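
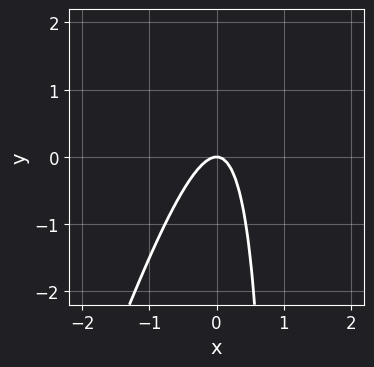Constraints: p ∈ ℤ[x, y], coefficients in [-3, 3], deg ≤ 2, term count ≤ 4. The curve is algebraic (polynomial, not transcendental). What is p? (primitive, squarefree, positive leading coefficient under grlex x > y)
3*x^2 - x*y + y

(a) The degree is 2 — a generic line meets the curve in up to 2 points.
(b) From the visible intercepts: one y-axis crossing is at y = 0; one x-axis crossing is at x = 0.
(c) Putting this together gives p.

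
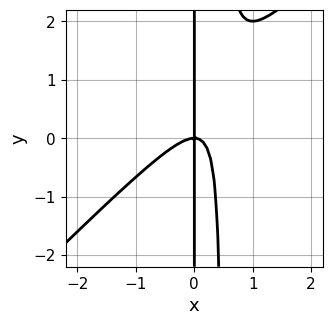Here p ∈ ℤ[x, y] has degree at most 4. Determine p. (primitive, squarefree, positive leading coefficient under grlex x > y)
First, the degree is 3 — a generic line meets the curve in up to 3 points.
Next, reading off the gridlines: the visible y-axis segment lies entirely on the curve; it crosses the x-axis at the gridline x = 0.
Finally, putting this together gives p.

2*x^3 - 2*x^2*y + x*y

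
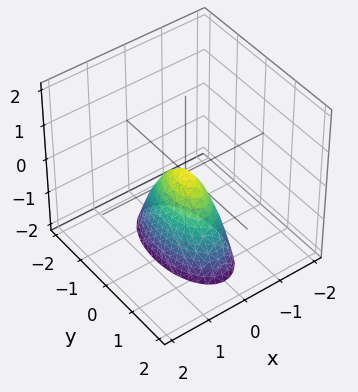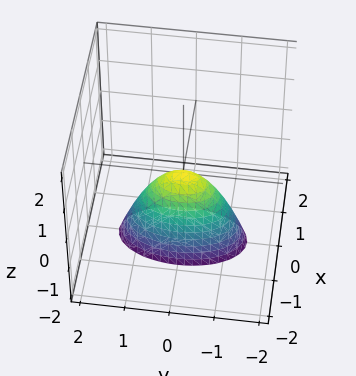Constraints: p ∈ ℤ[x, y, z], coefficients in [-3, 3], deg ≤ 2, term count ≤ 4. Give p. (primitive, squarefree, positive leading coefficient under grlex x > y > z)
1. The degree is 2 — a paraboloid; a quadric.
2. Symmetries: it's symmetric under y → −y, forcing even powers of y; the x ↦ −x reflection is a symmetry, so x appears only in even powers.
3. From the visible intercepts: it meets the z-axis at z = 0 (among the integer gridlines); it meets the x-axis at x = 0 (among the integer gridlines); it meets the y-axis at y = 0 (among the integer gridlines).
4. These observations pin down the coefficients.

3*x^2 + y^2 + z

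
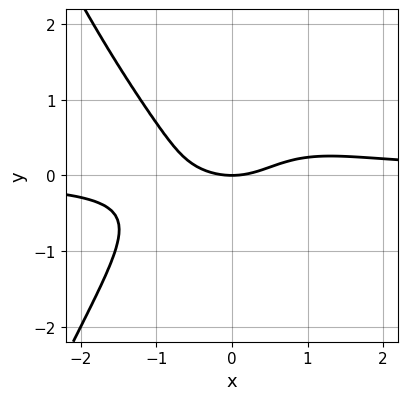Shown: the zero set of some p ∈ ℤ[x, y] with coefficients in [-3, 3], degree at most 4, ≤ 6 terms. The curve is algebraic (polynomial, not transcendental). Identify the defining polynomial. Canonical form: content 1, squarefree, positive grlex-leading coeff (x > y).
2*x^3*y + 3*y^3 - x^2 + 2*y

(a) deg p = 4.
(b) Against the integer gridlines: it meets the x-axis at x = 0 (among the integer gridlines); it crosses the y-axis at the gridline y = 0.
(c) The integer polynomial consistent with all of this is the stated p.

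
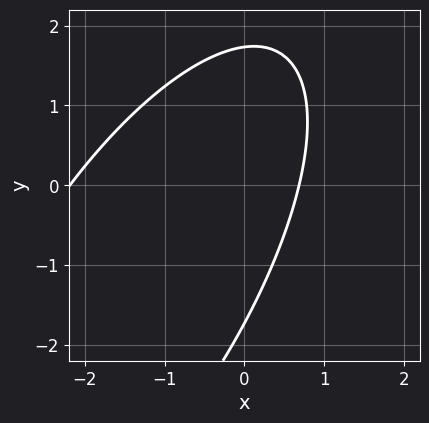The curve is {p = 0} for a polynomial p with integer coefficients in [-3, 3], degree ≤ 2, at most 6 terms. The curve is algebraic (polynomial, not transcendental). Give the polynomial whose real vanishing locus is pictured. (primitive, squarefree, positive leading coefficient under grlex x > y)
2*x^2 - 2*x*y + y^2 + 3*x - 3

(a) deg p = 2. The shape is more complex than any degree-1 curve.
(b) Solving for integer coefficients yields p as stated.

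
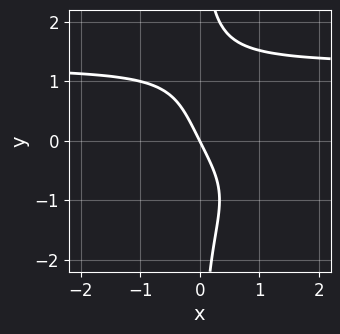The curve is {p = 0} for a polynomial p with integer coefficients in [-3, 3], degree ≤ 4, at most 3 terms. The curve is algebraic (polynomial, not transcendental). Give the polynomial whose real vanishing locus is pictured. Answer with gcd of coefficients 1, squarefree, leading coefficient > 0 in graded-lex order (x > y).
First, degree: a generic line meets the curve in up to 4 points, so deg p = 4.
Then, from the axis intercepts and sections: it crosses the y-axis at the gridline y = 0; it meets the x-axis at x = 0 (among the integer gridlines).
Finally, together with the visible shape, these determine p as stated.

x*y^3 - 2*x - y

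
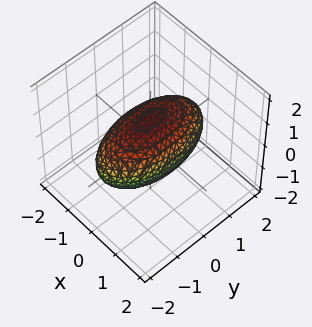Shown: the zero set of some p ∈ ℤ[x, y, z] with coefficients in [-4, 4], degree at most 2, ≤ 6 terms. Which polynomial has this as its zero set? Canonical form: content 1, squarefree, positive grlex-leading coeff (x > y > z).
3*x^2 + y^2 + 3*z^2 - 3

(a) Degree: a closed, bounded, convex surface; a quadric, so deg p = 2.
(b) Symmetries: mirror symmetry z ↦ −z ⇒ only even powers of z; the y ↦ −y reflection is a symmetry, so y appears only in even powers; mirror symmetry x ↦ −x ⇒ only even powers of x.
(c) From the axis intercepts and sections: the z-axis gridline crossings are at z ∈ {-1, 1}; the x-axis gridline crossings are at x ∈ {-1, 1}.
(d) Matching integer coefficients to the picture gives p.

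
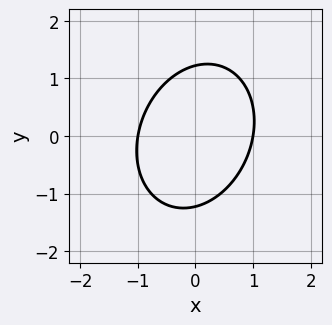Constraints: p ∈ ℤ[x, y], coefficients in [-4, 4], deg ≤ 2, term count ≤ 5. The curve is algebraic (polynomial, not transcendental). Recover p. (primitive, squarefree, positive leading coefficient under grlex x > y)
(a) Degree: no degree-1 curve has this shape, so deg p = 2.
(b) Checking where it meets the axes: the x-axis gridline crossings are at x ∈ {-1, 1}.
(c) These observations pin down the coefficients.

3*x^2 - x*y + 2*y^2 - 3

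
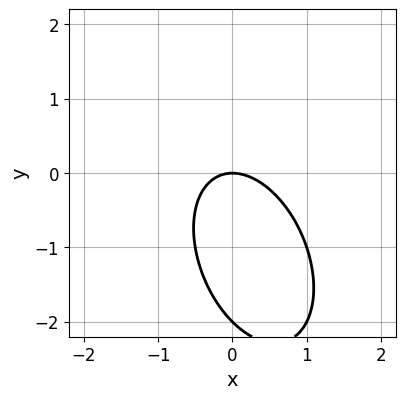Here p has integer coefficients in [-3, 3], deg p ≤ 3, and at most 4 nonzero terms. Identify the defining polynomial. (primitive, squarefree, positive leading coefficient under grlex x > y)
2*x^2 + x*y + y^2 + 2*y

1. deg p = 2. No degree-1 curve has this shape.
2. Observable constraints: it meets the x-axis at x = 0 (among the integer gridlines); the y-axis gridline crossings are at y ∈ {-2, 0}.
3. Solving for integer coefficients yields p as stated.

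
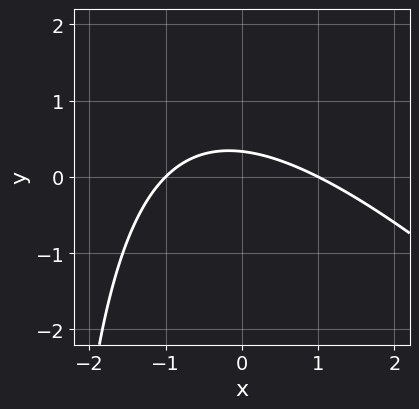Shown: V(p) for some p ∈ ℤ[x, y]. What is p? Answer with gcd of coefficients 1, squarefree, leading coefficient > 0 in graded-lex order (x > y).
x^2 + x*y + 3*y - 1

1. The degree is 2 — the shape is more complex than any degree-1 curve.
2. Checking where it meets the axes: the x-axis gridline crossings are at x ∈ {-1, 1}.
3. The integer polynomial consistent with all of this is the stated p.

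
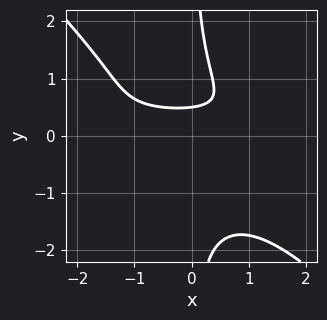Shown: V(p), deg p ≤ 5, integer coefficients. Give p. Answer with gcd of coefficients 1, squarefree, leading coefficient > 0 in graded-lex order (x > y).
Degree: no degree-3 curve has this shape, so deg p = 4.
Against the integer gridlines: the curve avoids every integer x-axis point in the box.
Matching integer coefficients to the picture gives p.

2*x^2*y^2 + 2*x*y^3 - 2*y + 1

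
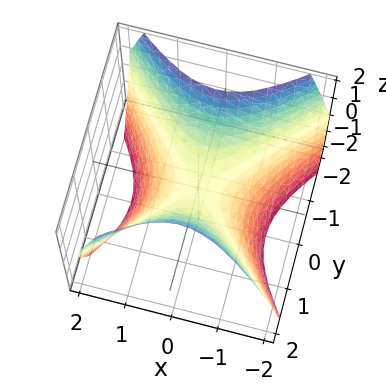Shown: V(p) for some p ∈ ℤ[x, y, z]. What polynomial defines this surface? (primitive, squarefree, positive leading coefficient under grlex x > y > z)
x^2 - y^2 + z

The degree is 2 — a hyperbolic paraboloid; a quadric.
Symmetries: it's symmetric under x → −x, forcing even powers of x; it's symmetric under y → −y, forcing even powers of y.
Against the integer gridlines: it crosses the y-axis at the gridline y = 0; it crosses the x-axis at the gridline x = 0; it meets the z-axis at z = 0 (among the integer gridlines).
These observations pin down the coefficients.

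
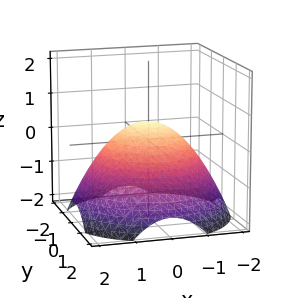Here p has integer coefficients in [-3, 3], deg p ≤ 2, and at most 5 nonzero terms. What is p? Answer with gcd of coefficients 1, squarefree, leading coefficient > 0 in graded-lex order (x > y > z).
x^2 + y^2 + 2*z - 1

deg p = 2. The shape is more complex than any degree-1 surface.
By symmetry, the z-axis is an axis of rotation, so x and y enter only as x² + y².
From the axis intercepts and sections: a circular section at z = 0 has radius exactly 1; the y-axis gridline crossings are at y ∈ {-1, 1}; among the integer gridlines, it crosses the x-axis at x ∈ {-1, 1}.
Fitting integer coefficients to these (and the overall shape) gives p.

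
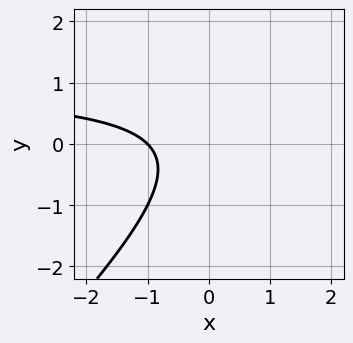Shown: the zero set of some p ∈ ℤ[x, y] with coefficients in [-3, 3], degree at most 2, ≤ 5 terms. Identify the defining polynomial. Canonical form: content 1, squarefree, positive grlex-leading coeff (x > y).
x*y - y^2 - x - 1

(a) deg p = 2. The shape is more complex than any degree-1 curve.
(b) Observable constraints: no y-intercept at any integer in the box; it meets the x-axis at x = -1 (among the integer gridlines).
(c) Solving for integer coefficients yields p as stated.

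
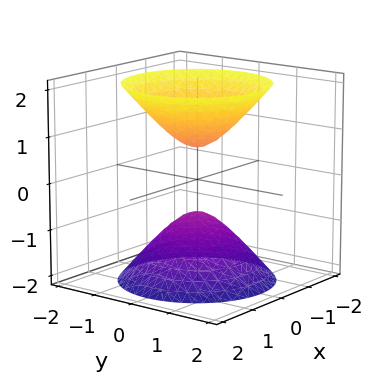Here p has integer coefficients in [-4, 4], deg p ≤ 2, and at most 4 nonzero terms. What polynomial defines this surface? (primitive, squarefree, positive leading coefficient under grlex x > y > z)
3*x^2 + 3*y^2 - 2*z^2 + 1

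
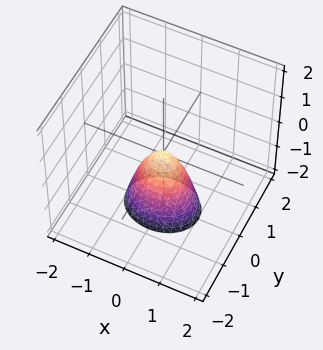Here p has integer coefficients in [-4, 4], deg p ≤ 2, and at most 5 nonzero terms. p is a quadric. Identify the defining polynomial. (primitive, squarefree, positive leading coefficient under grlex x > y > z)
2*x^2 + 3*y^2 + z

deg p = 2. A single bowl opening along one axis; a quadric.
Symmetries: mirror symmetry y ↦ −y ⇒ only even powers of y; it's symmetric under x → −x, forcing even powers of x.
From the axis intercepts and sections: one x-axis crossing is at x = 0; it meets the y-axis at y = 0 (among the integer gridlines); it meets the z-axis at z = 0 (among the integer gridlines).
Putting this together gives p.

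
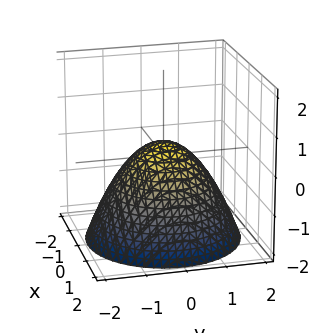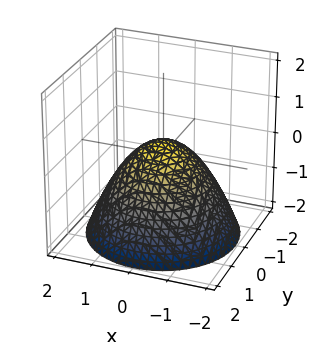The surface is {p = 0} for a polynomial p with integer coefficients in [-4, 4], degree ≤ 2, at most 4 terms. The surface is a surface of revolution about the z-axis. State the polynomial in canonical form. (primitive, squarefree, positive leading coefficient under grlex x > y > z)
First, the degree is 2 — no degree-1 surface has this shape.
Then, symmetries: the surface is invariant under rotation about z: p = q(x² + y², z).
Then, reading off the gridlines: a circular section at z = -2 has radius between 1 and 2.
Finally, together with the visible shape, these determine p as stated.

2*x^2 + 2*y^2 + 3*z - 1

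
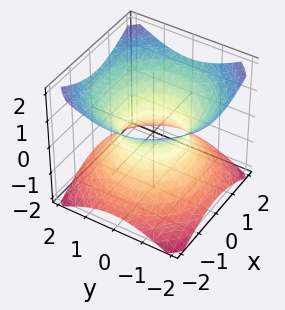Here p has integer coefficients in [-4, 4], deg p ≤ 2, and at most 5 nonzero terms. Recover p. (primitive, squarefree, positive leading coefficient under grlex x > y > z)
2*x^2 + 2*y^2 - 3*z^2 - 2

First, the degree is 2 — an hourglass — one-sheet hyperboloid; a quadric.
Next, by symmetry, every cross-section ⟂ z is a circle, so x, y appear only via x² + y²; it's symmetric under z → −z, forcing even powers of z.
Next, reading off the gridlines: among the integer gridlines, it crosses the y-axis at y ∈ {-1, 1}; the x-axis gridline crossings are at x ∈ {-1, 1}; a circular section at z = -1 has radius between 1 and 2; it misses every integer gridline on the z-axis.
Finally, solving for integer coefficients yields p as stated.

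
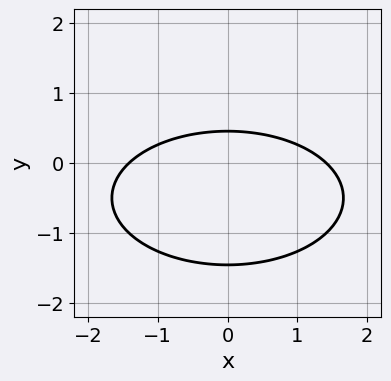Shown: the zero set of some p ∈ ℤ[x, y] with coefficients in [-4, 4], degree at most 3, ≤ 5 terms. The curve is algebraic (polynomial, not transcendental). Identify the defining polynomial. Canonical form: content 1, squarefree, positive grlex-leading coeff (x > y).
x^2 + 3*y^2 + 3*y - 2

1. Degree: the shape is more complex than any degree-1 curve, so deg p = 2.
2. Symmetries: it's symmetric under x → −x, forcing even powers of x.
3. The integer polynomial consistent with all of this is the stated p.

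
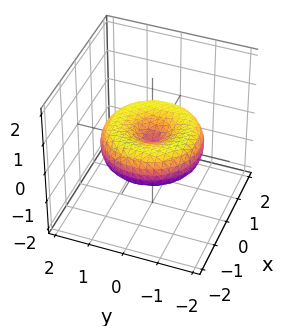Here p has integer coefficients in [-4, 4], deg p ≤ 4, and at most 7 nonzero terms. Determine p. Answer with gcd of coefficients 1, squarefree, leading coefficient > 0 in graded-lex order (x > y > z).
x^4 + 2*x^2*y^2 + y^4 - 2*x^2 - 2*y^2 + 3*z^2

The degree is 4 — a generic line meets the surface in up to 4 points.
Symmetries: rotational symmetry about the z-axis ⇒ p depends on x, y only through x² + y².
Observable constraints: a circular section at z = 0 has radius between 1 and 2; it meets the x-axis at x = 0 (among the integer gridlines); it meets the z-axis at z = 0 (among the integer gridlines); one y-axis crossing is at y = 0.
Assembling these constraints gives the stated polynomial.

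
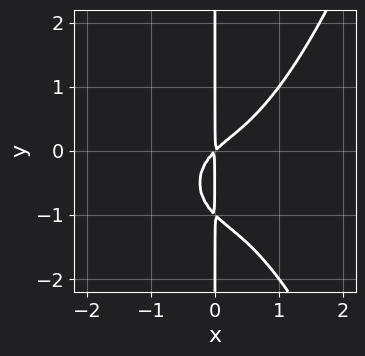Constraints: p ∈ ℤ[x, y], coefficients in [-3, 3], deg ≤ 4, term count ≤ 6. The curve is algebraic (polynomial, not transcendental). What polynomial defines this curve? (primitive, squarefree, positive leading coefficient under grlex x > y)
First, the degree is 4 — no degree-3 curve has this shape.
Next, reading off the gridlines: the visible y-axis segment lies entirely on the curve.
Finally, solving for integer coefficients yields p as stated.

x^4 - x*y^2 + x^2 - x*y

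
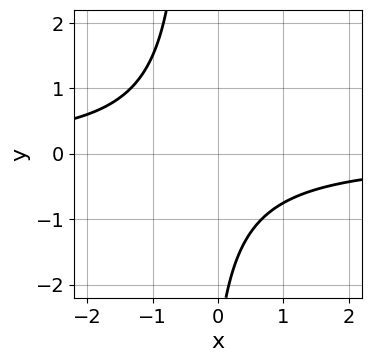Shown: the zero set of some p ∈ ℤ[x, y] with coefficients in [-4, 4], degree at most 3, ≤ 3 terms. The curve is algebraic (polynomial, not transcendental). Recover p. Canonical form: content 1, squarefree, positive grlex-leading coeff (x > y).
Degree: no degree-1 curve has this shape, so deg p = 2.
Against the integer gridlines: the curve avoids every integer y-axis point in the box; no x-intercept at any integer in the box.
Solving for integer coefficients yields p as stated.

3*x*y + y + 3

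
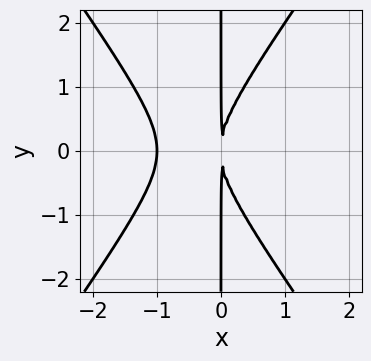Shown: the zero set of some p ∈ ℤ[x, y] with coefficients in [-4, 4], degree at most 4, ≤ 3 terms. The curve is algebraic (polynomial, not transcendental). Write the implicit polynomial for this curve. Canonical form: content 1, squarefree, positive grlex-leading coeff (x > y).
2*x^3 - x*y^2 + 2*x^2

Degree: no degree-2 curve has this shape, so deg p = 3.
Symmetries: mirror symmetry y ↦ −y ⇒ only even powers of y.
Reading off the gridlines: every point of the y-axis in the box is on the curve; it crosses the x-axis at the gridline x = -1.
Assembling these constraints gives the stated polynomial.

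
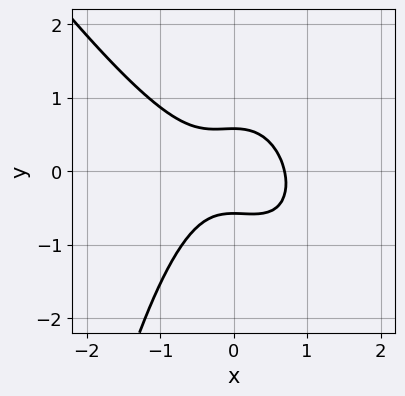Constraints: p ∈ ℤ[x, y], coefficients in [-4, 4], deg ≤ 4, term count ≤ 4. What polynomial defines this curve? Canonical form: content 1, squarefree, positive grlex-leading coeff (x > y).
3*x^3 + 2*x^2*y + 3*y^2 - 1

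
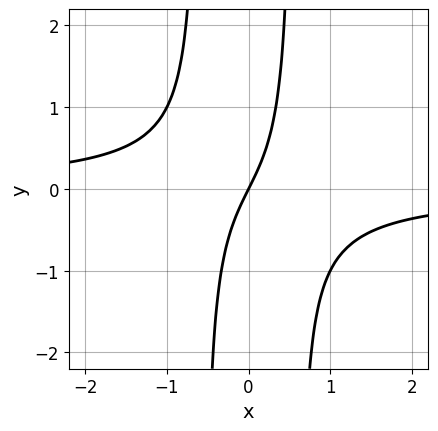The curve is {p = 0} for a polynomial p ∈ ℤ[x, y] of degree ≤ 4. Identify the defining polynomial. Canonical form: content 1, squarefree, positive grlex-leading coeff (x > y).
Degree: a generic line meets the curve in up to 3 points, so deg p = 3.
Checking where it meets the axes: one y-axis crossing is at y = 0; it crosses the x-axis at the gridline x = 0.
Fitting integer coefficients to these (and the overall shape) gives p.

3*x^2*y + 2*x - y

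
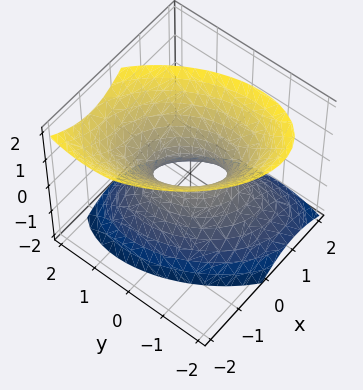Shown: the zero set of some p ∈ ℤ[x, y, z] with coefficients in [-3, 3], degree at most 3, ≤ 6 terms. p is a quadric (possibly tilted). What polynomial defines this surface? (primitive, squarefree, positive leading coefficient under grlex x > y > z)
3*x^2 + 2*x*y + x*z + 2*y^2 - 2*z^2 - 1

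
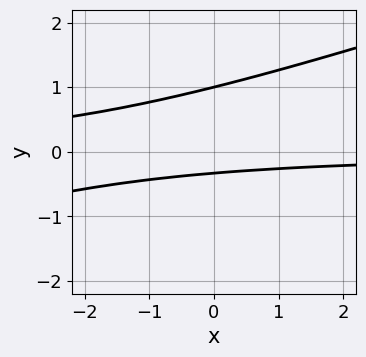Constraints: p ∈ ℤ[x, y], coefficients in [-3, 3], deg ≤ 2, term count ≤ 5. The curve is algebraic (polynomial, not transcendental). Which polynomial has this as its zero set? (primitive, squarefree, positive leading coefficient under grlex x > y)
x*y - 3*y^2 + 2*y + 1

1. The degree is 2 — no degree-1 curve has this shape.
2. Against the integer gridlines: the curve avoids every integer x-axis point in the box; it meets the y-axis at y = 1 (among the integer gridlines).
3. These observations pin down the coefficients.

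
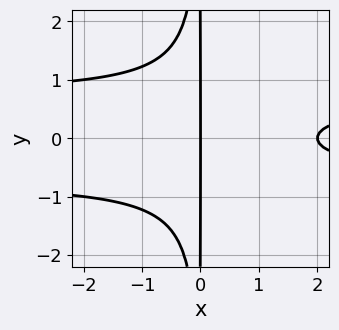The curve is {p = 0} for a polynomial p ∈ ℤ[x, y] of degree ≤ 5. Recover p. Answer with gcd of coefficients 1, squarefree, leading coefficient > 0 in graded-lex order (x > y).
2*x^2*y^2 - x^2 + 2*x

1. deg p = 4. The shape is more complex than any degree-3 curve.
2. Symmetries: it's symmetric under y → −y, forcing even powers of y.
3. Reading off the gridlines: every point of the y-axis in the box is on the curve; among the integer gridlines, it crosses the x-axis at x ∈ {0, 2}.
4. Assembling these constraints gives the stated polynomial.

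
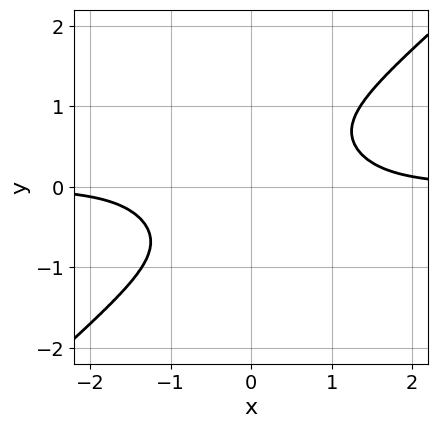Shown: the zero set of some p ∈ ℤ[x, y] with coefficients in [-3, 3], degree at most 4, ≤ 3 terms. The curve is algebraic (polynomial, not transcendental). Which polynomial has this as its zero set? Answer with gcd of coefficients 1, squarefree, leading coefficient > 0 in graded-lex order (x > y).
2*x^3*y - 3*y^4 - 2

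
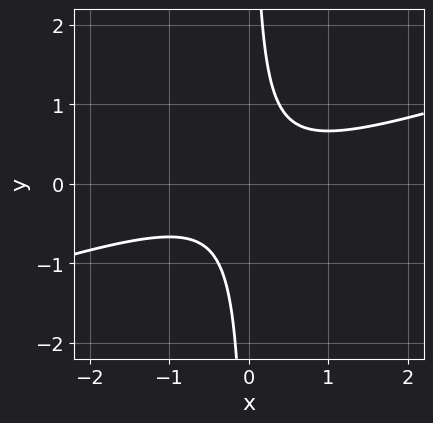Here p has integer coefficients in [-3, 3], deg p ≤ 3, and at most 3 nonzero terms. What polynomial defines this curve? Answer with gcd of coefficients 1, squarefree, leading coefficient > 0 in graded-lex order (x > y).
First, the degree is 2 — a generic line meets the curve in up to 2 points.
Then, against the integer gridlines: the curve avoids every integer y-axis point in the box; no x-intercept at any integer in the box.
Finally, matching integer coefficients to the picture gives p.

x^2 - 3*x*y + 1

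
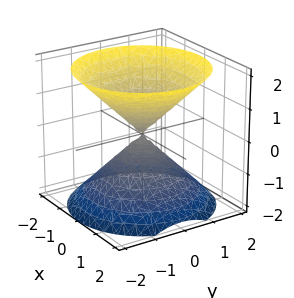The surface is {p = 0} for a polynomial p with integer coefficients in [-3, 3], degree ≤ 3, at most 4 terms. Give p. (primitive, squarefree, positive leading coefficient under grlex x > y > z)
x^2 + y^2 - z^2

There are 2 components.
Degree: a double cone through the origin; a quadric, so deg p = 2.
Symmetries: mirror symmetry z ↦ −z ⇒ only even powers of z; the surface is invariant under rotation about z: p = q(x² + y², z).
From the axis intercepts and sections: it meets the z-axis at z = 0 (among the integer gridlines); a circular section at z = 1 has radius exactly 1; one x-axis crossing is at x = 0.
Solving for integer coefficients yields p as stated.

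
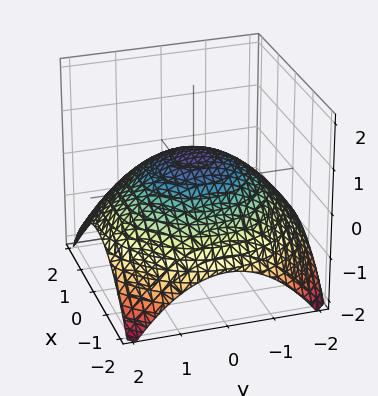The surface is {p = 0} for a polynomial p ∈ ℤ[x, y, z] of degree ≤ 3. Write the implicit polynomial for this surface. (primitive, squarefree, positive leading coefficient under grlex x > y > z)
First, the degree is 2 — a generic line meets the surface in up to 2 points.
Then, by symmetry, the surface is invariant under rotation about z: p = q(x² + y², z).
Then, from the axis intercepts and sections: a circular section at z = 0 has radius between 1 and 2.
Finally, the integer polynomial consistent with all of this is the stated p.

x^2 + y^2 + 3*z - 2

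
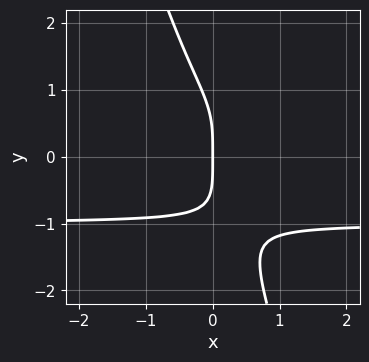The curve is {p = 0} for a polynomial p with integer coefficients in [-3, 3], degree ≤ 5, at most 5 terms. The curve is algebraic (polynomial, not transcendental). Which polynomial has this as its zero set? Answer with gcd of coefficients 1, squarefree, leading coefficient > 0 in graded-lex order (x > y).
3*x*y^3 + y^4 + 3*x

(a) The degree is 4 — a generic line meets the curve in up to 4 points.
(b) From the axis intercepts and sections: it meets the y-axis at y = 0 (among the integer gridlines); it crosses the x-axis at the gridline x = 0.
(c) Matching integer coefficients to the picture gives p.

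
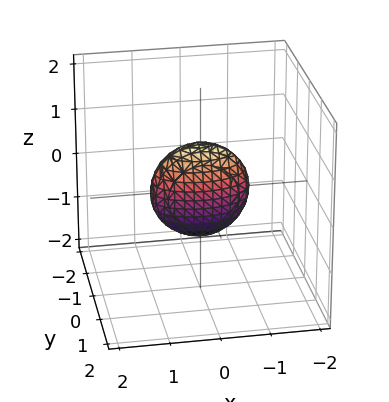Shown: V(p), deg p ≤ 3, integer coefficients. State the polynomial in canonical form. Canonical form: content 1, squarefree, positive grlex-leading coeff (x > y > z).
x^2 + 3*y^2 + z^2 - 1

(a) deg p = 2.
(b) Symmetries: it's symmetric under y → −y, forcing even powers of y; mirror symmetry z ↦ −z ⇒ only even powers of z; the x ↦ −x reflection is a symmetry, so x appears only in even powers.
(c) From the visible intercepts: the z-axis gridline crossings are at z ∈ {-1, 1}; the x-axis gridline crossings are at x ∈ {-1, 1}.
(d) Assembling these constraints gives the stated polynomial.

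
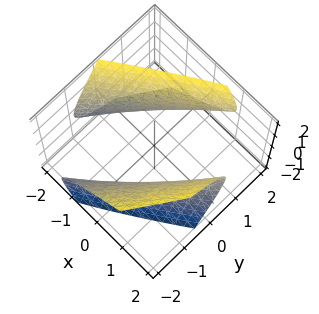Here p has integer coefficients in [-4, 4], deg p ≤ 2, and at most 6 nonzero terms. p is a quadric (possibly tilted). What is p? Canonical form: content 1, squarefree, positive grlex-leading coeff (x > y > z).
x^2 - 2*x*y + y^2 + y*z - z^2 - 2

1. The picture has 2 separate pieces. They look like related sheets of one shape, so recover p as a whole.
2. The degree is 2 — the shape is more complex than any degree-1 surface.
3. From the visible intercepts: the surface avoids every integer z-axis point in the box.
4. Putting this together gives p.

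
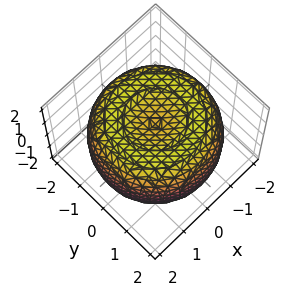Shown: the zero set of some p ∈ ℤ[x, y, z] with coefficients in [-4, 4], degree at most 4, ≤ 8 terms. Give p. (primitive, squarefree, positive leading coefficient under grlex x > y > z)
x^4 + 2*x^2*y^2 + y^4 - 3*x^2 - 3*y^2 + 3*z^2 - 3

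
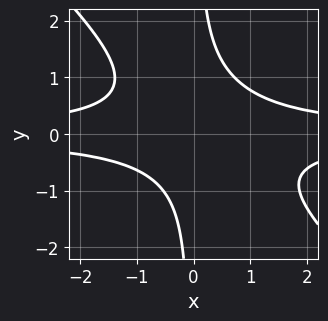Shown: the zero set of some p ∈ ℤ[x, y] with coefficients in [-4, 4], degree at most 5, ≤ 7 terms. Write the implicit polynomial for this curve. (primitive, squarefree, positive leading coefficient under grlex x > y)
1. deg p = 4.
2. Checking where it meets the axes: it misses every integer gridline on the x-axis; the curve avoids every integer y-axis point in the box.
3. Solving for integer coefficients yields p as stated.

3*x^2*y^2 + 3*x*y^3 - x*y^2 - y^2 - 2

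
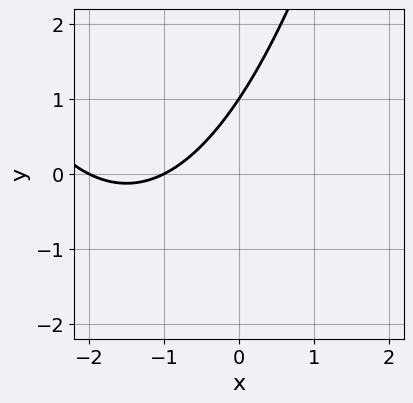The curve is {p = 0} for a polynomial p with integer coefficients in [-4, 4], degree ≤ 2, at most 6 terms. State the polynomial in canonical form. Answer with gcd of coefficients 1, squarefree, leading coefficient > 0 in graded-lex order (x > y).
(a) deg p = 2. A generic line meets the curve in up to 2 points.
(b) From the visible intercepts: it crosses the y-axis at the gridline y = 1; among the integer gridlines, it crosses the x-axis at x ∈ {-2, -1}.
(c) Putting this together gives p.

x^2 + 3*x - 2*y + 2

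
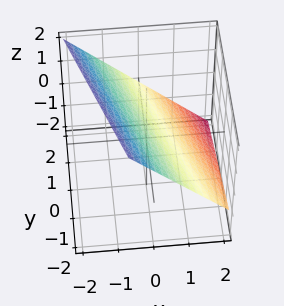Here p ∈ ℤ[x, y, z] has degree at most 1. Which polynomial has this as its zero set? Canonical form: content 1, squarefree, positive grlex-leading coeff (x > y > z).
3*x + y + 3*z - 2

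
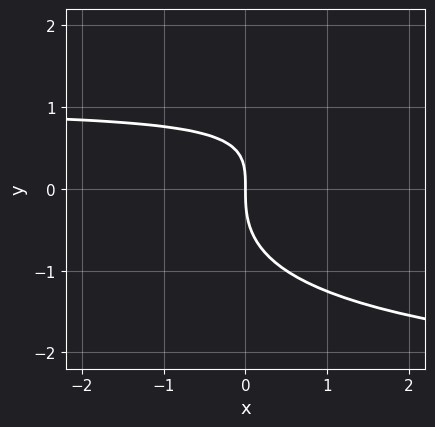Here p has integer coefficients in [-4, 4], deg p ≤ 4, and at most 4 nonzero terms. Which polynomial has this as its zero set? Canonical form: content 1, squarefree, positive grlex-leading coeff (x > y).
The degree is 3 — the shape is more complex than any degree-2 curve.
Observable constraints: it crosses the x-axis at the gridline x = 0; it meets the y-axis at y = 0 (among the integer gridlines).
Together with the visible shape, these determine p as stated.

x*y^2 - 2*y^3 + 2*x*y - 3*x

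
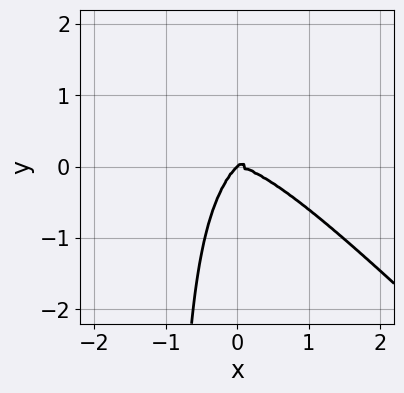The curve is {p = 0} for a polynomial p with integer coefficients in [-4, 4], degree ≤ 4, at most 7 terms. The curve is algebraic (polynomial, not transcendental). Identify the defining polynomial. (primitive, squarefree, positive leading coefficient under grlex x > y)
deg p = 4. The shape is more complex than any degree-3 curve.
Checking where it meets the axes: one x-axis crossing is at x = 0; it meets the y-axis at y = 0 (among the integer gridlines).
These observations pin down the coefficients.

2*x^4 + x^2*y^2 + 3*x*y^3 - 3*x*y^2 + 3*y^3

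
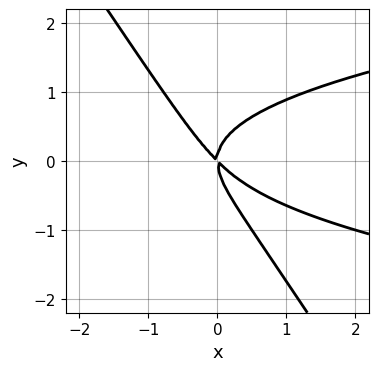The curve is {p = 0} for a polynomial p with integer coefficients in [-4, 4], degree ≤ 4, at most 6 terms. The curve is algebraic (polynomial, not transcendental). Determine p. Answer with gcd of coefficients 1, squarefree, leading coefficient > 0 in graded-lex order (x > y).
(a) deg p = 3.
(b) Checking where it meets the axes: it crosses the x-axis at the gridline x = 0; one y-axis crossing is at y = 0.
(c) Assembling these constraints gives the stated polynomial.

3*x*y^2 + 2*y^3 - 2*x^2 - 2*x*y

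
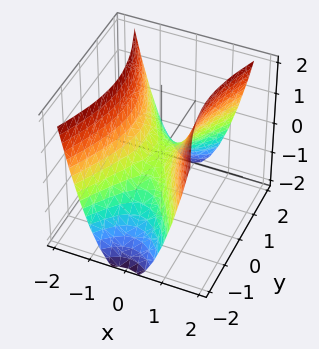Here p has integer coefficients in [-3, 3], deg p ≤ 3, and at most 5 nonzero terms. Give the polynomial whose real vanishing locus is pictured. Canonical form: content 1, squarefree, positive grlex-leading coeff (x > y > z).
(a) The degree is 2 — a hyperbolic paraboloid; a quadric.
(b) Symmetries: it's symmetric under x → −x, forcing even powers of x; it's symmetric under y → −y, forcing even powers of y.
(c) Observable constraints: it meets the y-axis at y = 0 (among the integer gridlines); it meets the z-axis at z = 0 (among the integer gridlines); it meets the x-axis at x = 0 (among the integer gridlines).
(d) Fitting integer coefficients to these (and the overall shape) gives p.

3*x^2 - y^2 - 2*z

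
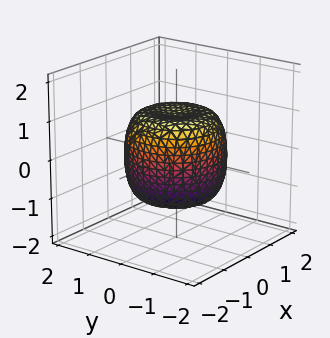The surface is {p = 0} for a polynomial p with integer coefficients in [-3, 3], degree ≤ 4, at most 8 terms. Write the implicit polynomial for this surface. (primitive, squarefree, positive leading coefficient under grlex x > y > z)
(a) Degree: a generic line meets the surface in up to 4 points, so deg p = 4.
(b) Symmetry: every cross-section ⟂ z is a circle, so x, y appear only via x² + y².
(c) Reading off the gridlines: a circular section at z = 1 has radius exactly 1; the z-axis gridline crossings are at z ∈ {-1, 1}.
(d) Solving for integer coefficients yields p as stated.

x^4 + 2*x^2*y^2 + y^4 - x^2 - y^2 + z^2 - 1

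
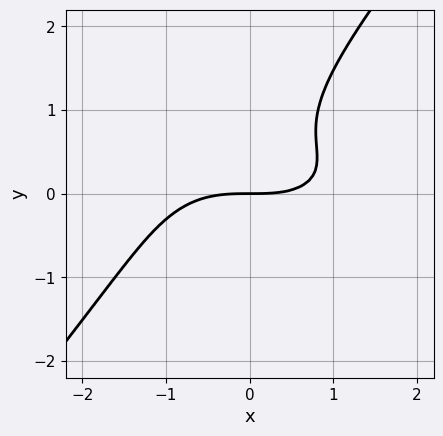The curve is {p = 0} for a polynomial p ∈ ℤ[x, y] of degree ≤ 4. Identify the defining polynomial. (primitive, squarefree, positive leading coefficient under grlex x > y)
1. deg p = 3. No degree-2 curve has this shape.
2. Reading off the gridlines: one y-axis crossing is at y = 0; one x-axis crossing is at x = 0.
3. The integer polynomial consistent with all of this is the stated p.

x^3 + 3*x*y^2 - 3*y^3 + 3*y^2 - 3*y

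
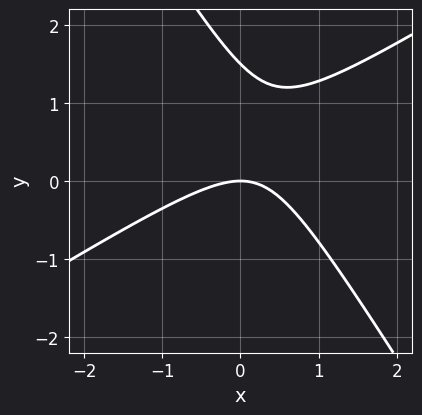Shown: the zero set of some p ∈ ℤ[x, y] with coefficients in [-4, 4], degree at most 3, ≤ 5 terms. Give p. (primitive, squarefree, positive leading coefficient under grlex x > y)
(a) Degree: the shape is more complex than any degree-1 curve, so deg p = 2.
(b) From the axis intercepts and sections: it meets the x-axis at x = 0 (among the integer gridlines); it crosses the y-axis at the gridline y = 0.
(c) Assembling these constraints gives the stated polynomial.

2*x^2 - 2*x*y - 2*y^2 + 3*y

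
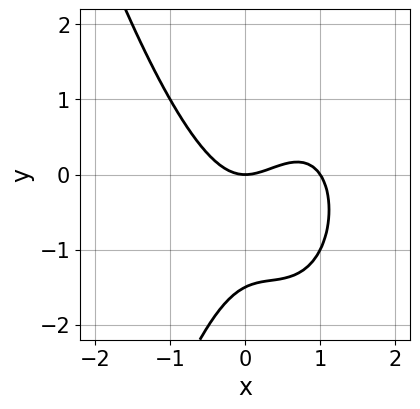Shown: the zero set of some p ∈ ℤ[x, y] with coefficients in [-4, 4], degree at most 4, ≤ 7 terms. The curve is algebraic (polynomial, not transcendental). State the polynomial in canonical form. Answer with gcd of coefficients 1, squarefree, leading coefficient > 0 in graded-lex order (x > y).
3*x^3 - 3*x^2 - x*y + 2*y^2 + 3*y

1. deg p = 3.
2. From the visible intercepts: it meets the y-axis at y = 0 (among the integer gridlines); the x-axis gridline crossings are at x ∈ {0, 1}.
3. The integer polynomial consistent with all of this is the stated p.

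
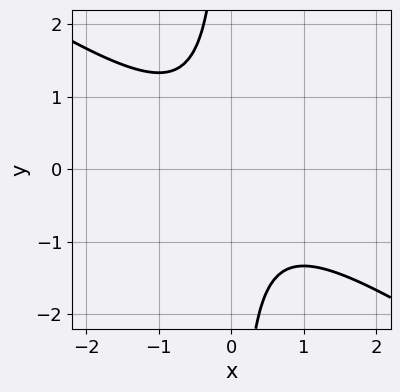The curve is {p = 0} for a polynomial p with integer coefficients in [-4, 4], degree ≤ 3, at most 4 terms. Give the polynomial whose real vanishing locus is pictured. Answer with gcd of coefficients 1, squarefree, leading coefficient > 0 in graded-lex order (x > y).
2*x^2 + 3*x*y + 2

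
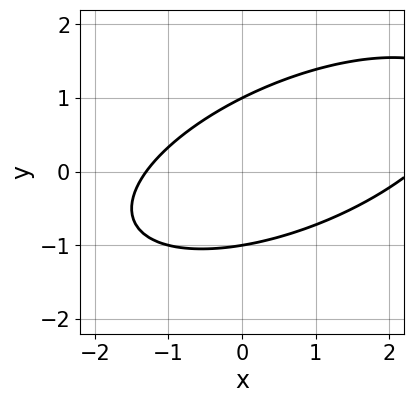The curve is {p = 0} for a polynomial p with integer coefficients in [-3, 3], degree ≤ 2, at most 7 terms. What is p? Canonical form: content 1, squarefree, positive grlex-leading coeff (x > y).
First, the degree is 2 — no degree-1 curve has this shape.
Next, reading off the gridlines: among the integer gridlines, it crosses the y-axis at y ∈ {-1, 1}.
Finally, together with the visible shape, these determine p as stated.

x^2 - 2*x*y + 3*y^2 - x - 3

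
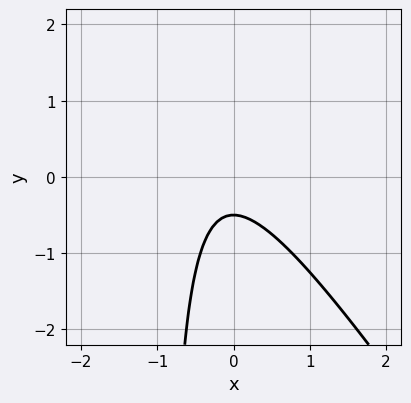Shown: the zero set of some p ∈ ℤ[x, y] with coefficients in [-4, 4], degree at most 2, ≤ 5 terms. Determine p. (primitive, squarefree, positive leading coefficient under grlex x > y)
1. The degree is 2 — a generic line meets the curve in up to 2 points.
2. Reading off the gridlines: it misses every integer gridline on the x-axis.
3. Solving for integer coefficients yields p as stated.

3*x^2 + 2*x*y + x + 2*y + 1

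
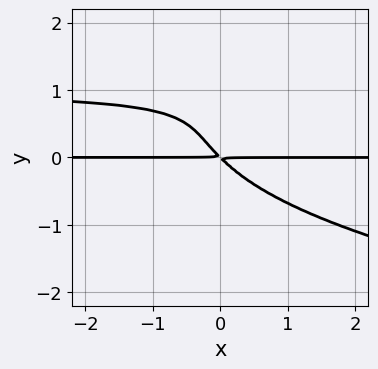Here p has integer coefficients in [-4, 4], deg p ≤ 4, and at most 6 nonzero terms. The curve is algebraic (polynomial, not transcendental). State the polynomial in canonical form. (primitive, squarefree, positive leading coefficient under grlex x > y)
2*y^4 - 2*x*y^2 - 3*y^3 + 2*x*y + 2*y^2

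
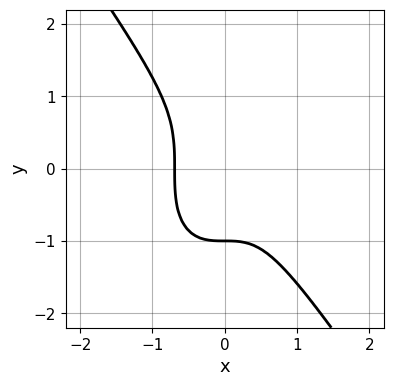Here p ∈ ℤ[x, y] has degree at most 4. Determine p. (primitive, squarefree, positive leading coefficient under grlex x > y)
3*x^3 + y^3 + 1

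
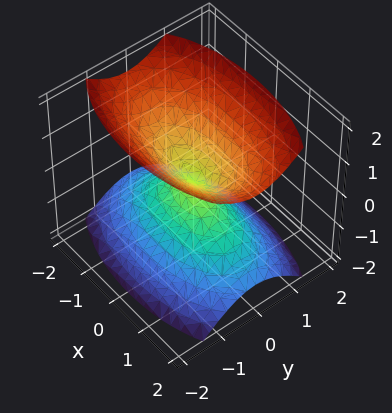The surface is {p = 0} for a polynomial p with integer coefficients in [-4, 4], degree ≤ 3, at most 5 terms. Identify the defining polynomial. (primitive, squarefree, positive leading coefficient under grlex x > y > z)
x^2 + 3*y^2 - 2*z^2

There are 2 components. They look like related sheets of one shape, so recover p as a whole.
deg p = 2. Two nappes meeting at a single point; a quadric.
Symmetries: mirror symmetry x ↦ −x ⇒ only even powers of x; mirror symmetry y ↦ −y ⇒ only even powers of y; the z ↦ −z reflection is a symmetry, so z appears only in even powers.
Against the integer gridlines: one z-axis crossing is at z = 0; it meets the x-axis at x = 0 (among the integer gridlines); it crosses the y-axis at the gridline y = 0.
Fitting integer coefficients to these (and the overall shape) gives p.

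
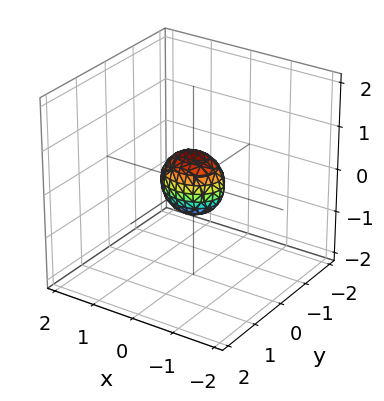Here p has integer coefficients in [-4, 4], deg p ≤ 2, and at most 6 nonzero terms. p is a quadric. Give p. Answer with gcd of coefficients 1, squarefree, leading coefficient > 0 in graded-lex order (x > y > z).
1. The degree is 2 — a closed, bounded, convex surface; a quadric.
2. Symmetries: it's symmetric under z → −z, forcing even powers of z; it's symmetric under x → −x, forcing even powers of x; it's symmetric under y → −y, forcing even powers of y.
3. Together with the visible shape, these determine p as stated.

2*x^2 + 3*y^2 + 2*z^2 - 1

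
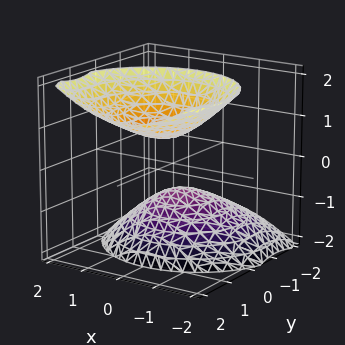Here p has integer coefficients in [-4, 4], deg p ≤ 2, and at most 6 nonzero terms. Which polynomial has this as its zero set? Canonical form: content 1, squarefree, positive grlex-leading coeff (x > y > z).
I count 2 distinct pieces. Treating them together as one polynomial.
Degree: no degree-1 surface has this shape, so deg p = 2.
Reading off the gridlines: it misses every integer gridline on the y-axis; it misses every integer gridline on the x-axis.
The integer polynomial consistent with all of this is the stated p.

3*x^2 + 3*y^2 - 3*y*z - 3*z^2 + 2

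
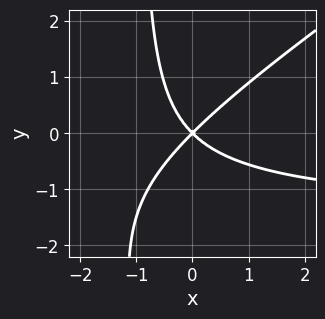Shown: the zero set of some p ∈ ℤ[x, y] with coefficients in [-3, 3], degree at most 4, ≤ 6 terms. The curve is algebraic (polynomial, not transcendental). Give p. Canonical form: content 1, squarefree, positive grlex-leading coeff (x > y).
2*x^2*y - 3*x*y^2 + 3*x^2 - 3*y^2

First, the degree is 3 — a generic line meets the curve in up to 3 points.
Then, from the axis intercepts and sections: it meets the y-axis at y = 0 (among the integer gridlines); it meets the x-axis at x = 0 (among the integer gridlines).
Finally, the integer polynomial consistent with all of this is the stated p.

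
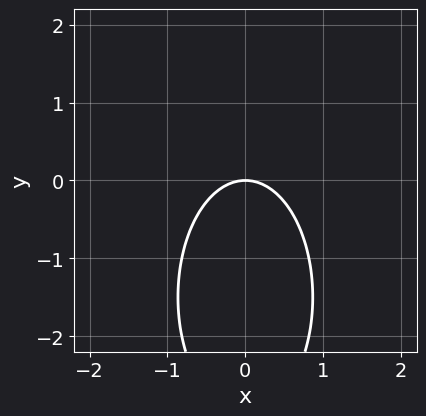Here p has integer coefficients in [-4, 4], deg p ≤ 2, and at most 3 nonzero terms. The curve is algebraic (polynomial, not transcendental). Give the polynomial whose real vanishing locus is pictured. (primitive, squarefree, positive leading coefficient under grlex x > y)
3*x^2 + y^2 + 3*y

Degree: no degree-1 curve has this shape, so deg p = 2.
Symmetries: mirror symmetry x ↦ −x ⇒ only even powers of x.
Reading off the gridlines: one x-axis crossing is at x = 0; it crosses the y-axis at the gridline y = 0.
Assembling these constraints gives the stated polynomial.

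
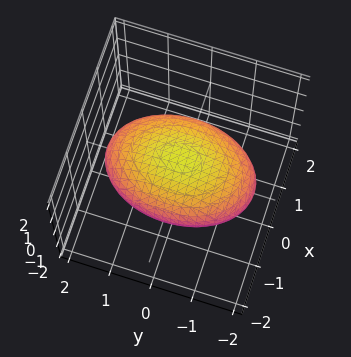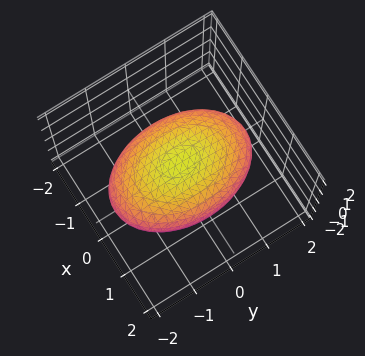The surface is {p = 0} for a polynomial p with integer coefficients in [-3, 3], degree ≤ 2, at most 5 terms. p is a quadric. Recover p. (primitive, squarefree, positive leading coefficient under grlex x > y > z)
First, the degree is 2 — bounded and convex; a quadric.
Next, symmetries: the x ↦ −x reflection is a symmetry, so x appears only in even powers; the z ↦ −z reflection is a symmetry, so z appears only in even powers; mirror symmetry y ↦ −y ⇒ only even powers of y.
Next, from the axis intercepts and sections: the z-axis gridline crossings are at z ∈ {-1, 1}.
Finally, fitting integer coefficients to these (and the overall shape) gives p.

2*x^2 + y^2 + 3*z^2 - 3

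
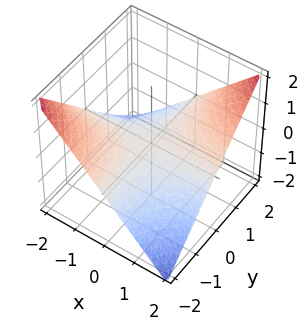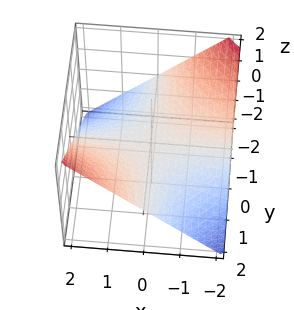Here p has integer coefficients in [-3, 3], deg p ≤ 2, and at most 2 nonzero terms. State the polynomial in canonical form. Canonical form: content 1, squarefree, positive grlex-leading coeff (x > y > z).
x*y - 2*z

First, degree: a hyperbolic paraboloid; a quadric, so deg p = 2.
Next, reading off the gridlines: every point of the y-axis in the box is on the surface; it meets the z-axis at z = 0 (among the integer gridlines); every point of the x-axis in the box is on the surface.
Finally, these observations pin down the coefficients.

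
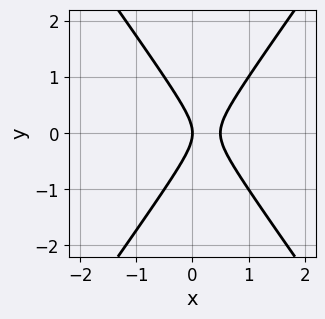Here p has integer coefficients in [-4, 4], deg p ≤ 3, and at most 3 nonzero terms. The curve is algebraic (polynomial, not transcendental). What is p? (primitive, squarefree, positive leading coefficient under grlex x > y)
2*x^2 - y^2 - x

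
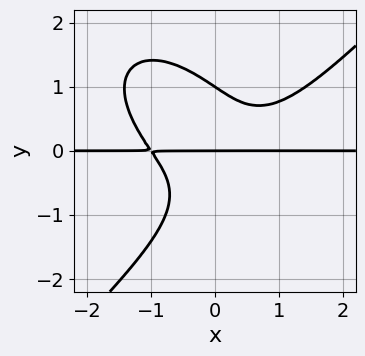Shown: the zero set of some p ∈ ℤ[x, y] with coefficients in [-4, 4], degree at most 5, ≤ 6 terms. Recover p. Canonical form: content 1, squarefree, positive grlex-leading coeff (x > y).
First, the degree is 4 — the shape is more complex than any degree-3 curve.
Then, from the visible intercepts: among the integer gridlines, it crosses the y-axis at y ∈ {0, 1}; the visible x-axis segment lies entirely on the curve.
Finally, these observations pin down the coefficients.

x^3*y - y^4 - 2*x*y^2 + y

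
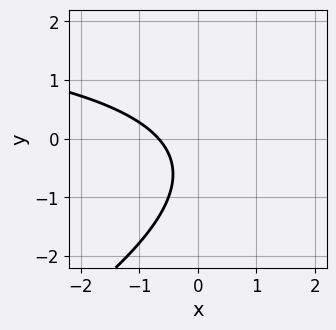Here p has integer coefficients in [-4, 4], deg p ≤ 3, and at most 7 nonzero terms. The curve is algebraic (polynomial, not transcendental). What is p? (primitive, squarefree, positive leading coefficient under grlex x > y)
First, degree: the shape is more complex than any degree-1 curve, so deg p = 2.
Next, against the integer gridlines: the curve avoids every integer y-axis point in the box.
Finally, together with the visible shape, these determine p as stated.

x*y - 2*y^2 - 3*x - 2*y - 2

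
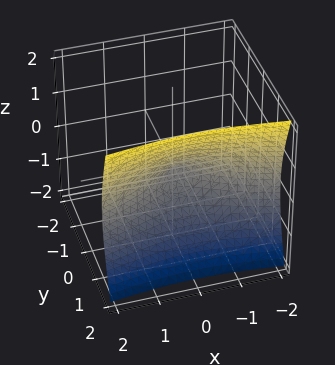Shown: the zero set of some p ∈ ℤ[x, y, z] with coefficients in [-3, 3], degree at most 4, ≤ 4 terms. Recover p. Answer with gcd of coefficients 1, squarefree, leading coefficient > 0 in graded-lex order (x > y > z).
x^2*y + 3*y^3 - 3*x^2 - 3*z^2

First, the degree is 3 — no degree-2 surface has this shape.
Next, reading off the gridlines: it crosses the z-axis at the gridline z = 0; one x-axis crossing is at x = 0.
Finally, assembling these constraints gives the stated polynomial.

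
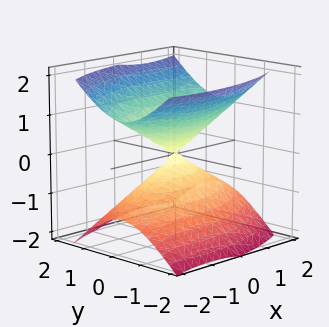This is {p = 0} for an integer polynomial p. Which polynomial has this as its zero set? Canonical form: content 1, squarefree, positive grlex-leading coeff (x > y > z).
First, the degree is 2 — a generic line meets the surface in up to 2 points.
Next, checking where it meets the axes: it meets the z-axis at z = 0 (among the integer gridlines); one x-axis crossing is at x = 0.
Finally, matching integer coefficients to the picture gives p.

x^2 - x*y + 3*y^2 - 3*z^2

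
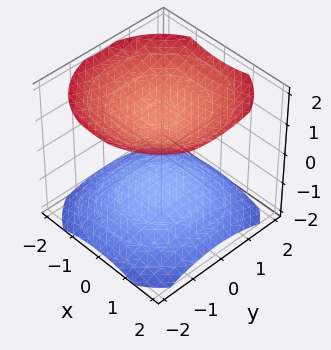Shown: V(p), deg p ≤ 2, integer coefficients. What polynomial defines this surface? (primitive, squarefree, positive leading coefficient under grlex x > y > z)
x^2 + y^2 - 2*z^2 + 3

I count 2 distinct pieces. They look like related sheets of one shape, so recover p as a whole.
deg p = 2. The shape is more complex than any degree-1 surface.
Symmetries: rotational symmetry about the z-axis ⇒ p depends on x, y only through x² + y².
Reading off the gridlines: it misses every integer gridline on the y-axis; no x-intercept at any integer in the box.
Putting this together gives p.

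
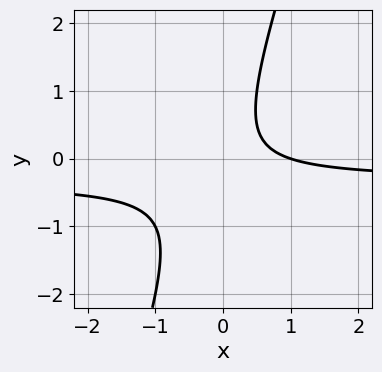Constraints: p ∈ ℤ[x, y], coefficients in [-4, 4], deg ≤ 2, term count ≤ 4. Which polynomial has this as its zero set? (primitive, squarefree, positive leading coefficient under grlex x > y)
deg p = 2. A generic line meets the curve in up to 2 points.
From the axis intercepts and sections: no y-intercept at any integer in the box; it meets the x-axis at x = 1 (among the integer gridlines).
Solving for integer coefficients yields p as stated.

3*x*y - y^2 + x - 1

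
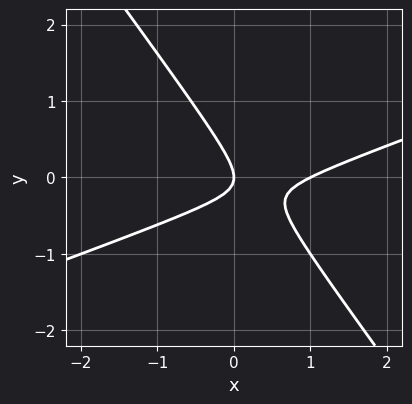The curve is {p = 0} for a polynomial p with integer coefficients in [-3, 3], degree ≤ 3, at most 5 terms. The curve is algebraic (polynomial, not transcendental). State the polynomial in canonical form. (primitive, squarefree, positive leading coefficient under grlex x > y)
x^2 - 2*x*y - 2*y^2 - x

First, the degree is 2 — no degree-1 curve has this shape.
Then, reading off the gridlines: among the integer gridlines, it crosses the x-axis at x ∈ {0, 1}; one y-axis crossing is at y = 0.
Finally, putting this together gives p.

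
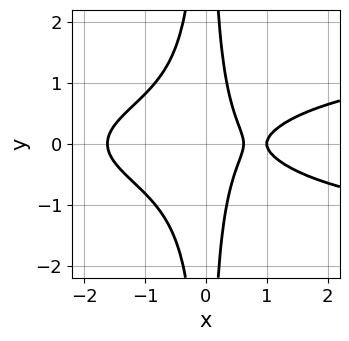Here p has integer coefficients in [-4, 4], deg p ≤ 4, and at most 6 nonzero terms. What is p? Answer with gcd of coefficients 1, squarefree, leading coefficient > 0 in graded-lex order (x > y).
deg p = 4. No degree-3 curve has this shape.
Symmetries: the y ↦ −y reflection is a symmetry, so y appears only in even powers.
From the visible intercepts: the curve avoids every integer y-axis point in the box; one x-axis crossing is at x = 1.
Matching integer coefficients to the picture gives p.

3*x^2*y^2 - x^3 + 2*x - 1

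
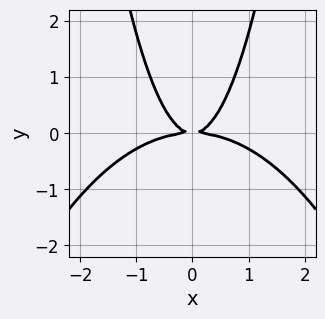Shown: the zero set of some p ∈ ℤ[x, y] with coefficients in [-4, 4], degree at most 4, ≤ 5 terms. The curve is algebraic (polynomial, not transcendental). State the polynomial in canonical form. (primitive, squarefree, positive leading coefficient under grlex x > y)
x^4 + 3*x^2*y - 2*y^2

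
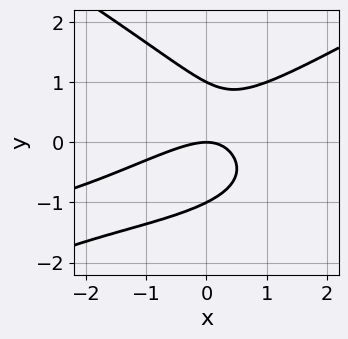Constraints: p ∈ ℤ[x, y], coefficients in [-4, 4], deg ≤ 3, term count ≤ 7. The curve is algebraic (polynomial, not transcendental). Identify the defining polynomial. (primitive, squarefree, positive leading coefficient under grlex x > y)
x^2*y - 3*y^3 + 2*x^2 - 3*x*y + 3*y

1. Degree: no degree-2 curve has this shape, so deg p = 3.
2. From the visible intercepts: among the integer gridlines, it crosses the y-axis at y ∈ {-1, 0, 1}; it meets the x-axis at x = 0 (among the integer gridlines).
3. Assembling these constraints gives the stated polynomial.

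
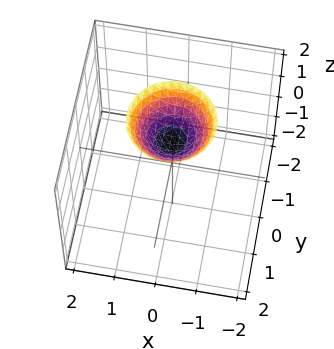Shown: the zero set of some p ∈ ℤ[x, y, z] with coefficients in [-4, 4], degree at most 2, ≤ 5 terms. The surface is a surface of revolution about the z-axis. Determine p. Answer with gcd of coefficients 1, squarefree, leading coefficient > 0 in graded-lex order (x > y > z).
The degree is 2 — the shape is more complex than any degree-1 surface.
Symmetry: the surface is invariant under rotation about z: p = q(x² + y², z).
From the axis intercepts and sections: the surface avoids every integer y-axis point in the box; it crosses the z-axis at the gridline z = 1.
Putting this together gives p.

x^2 + y^2 - z + 1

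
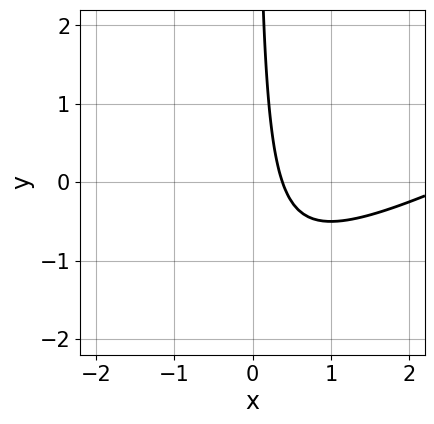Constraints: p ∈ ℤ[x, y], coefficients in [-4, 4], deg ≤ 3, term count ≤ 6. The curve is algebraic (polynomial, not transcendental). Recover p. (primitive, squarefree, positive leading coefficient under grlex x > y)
1. deg p = 2. The shape is more complex than any degree-1 curve.
2. From the axis intercepts and sections: no y-intercept at any integer in the box.
3. Together with the visible shape, these determine p as stated.

x^2 - 2*x*y - 3*x + 1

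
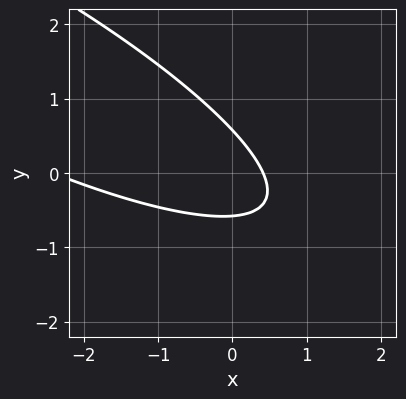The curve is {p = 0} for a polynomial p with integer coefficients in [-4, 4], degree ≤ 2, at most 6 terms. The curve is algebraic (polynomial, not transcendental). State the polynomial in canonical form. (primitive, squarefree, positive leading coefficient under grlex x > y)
x^2 + 3*x*y + 3*y^2 + 2*x - 1

1. Degree: no degree-1 curve has this shape, so deg p = 2.
2. Solving for integer coefficients yields p as stated.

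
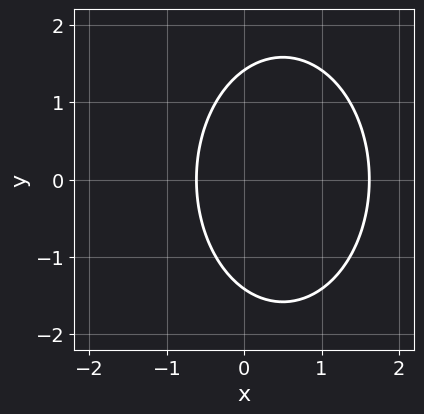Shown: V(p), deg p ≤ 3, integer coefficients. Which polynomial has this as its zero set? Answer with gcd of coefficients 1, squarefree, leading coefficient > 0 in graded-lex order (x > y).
(a) Degree: a generic line meets the curve in up to 2 points, so deg p = 2.
(b) Symmetries: it's symmetric under y → −y, forcing even powers of y.
(c) Together with the visible shape, these determine p as stated.

2*x^2 + y^2 - 2*x - 2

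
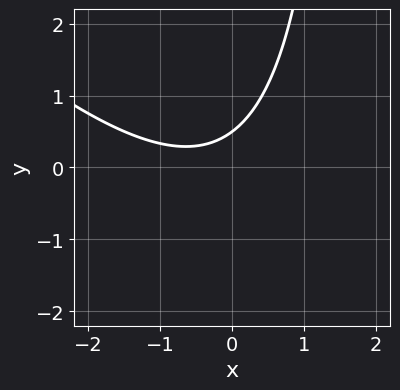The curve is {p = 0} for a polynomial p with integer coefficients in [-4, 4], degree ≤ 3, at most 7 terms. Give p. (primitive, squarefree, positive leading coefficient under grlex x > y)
First, the degree is 2 — a generic line meets the curve in up to 2 points.
Then, from the axis intercepts and sections: the curve avoids every integer x-axis point in the box.
Finally, assembling these constraints gives the stated polynomial.

x^2 + x*y + x - 2*y + 1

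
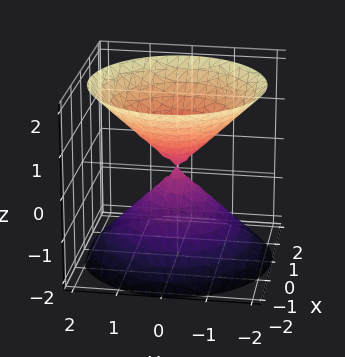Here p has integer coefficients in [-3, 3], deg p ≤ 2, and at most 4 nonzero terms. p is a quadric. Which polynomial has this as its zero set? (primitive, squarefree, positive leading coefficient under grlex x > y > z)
(a) The picture has 2 separate pieces. They look like related sheets of one shape, so recover p as a whole.
(b) Degree: a double cone through the origin; a quadric, so deg p = 2.
(c) Symmetries: it's symmetric under z → −z, forcing even powers of z; the z-axis is an axis of rotation, so x and y enter only as x² + y².
(d) From the visible intercepts: it crosses the y-axis at the gridline y = 0; one z-axis crossing is at z = 0; a circular section at z = -1 has radius exactly 1.
(e) The integer polynomial consistent with all of this is the stated p.

x^2 + y^2 - z^2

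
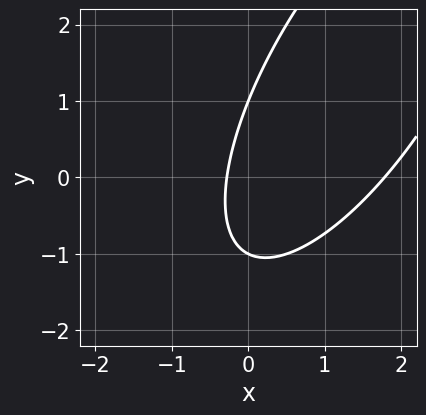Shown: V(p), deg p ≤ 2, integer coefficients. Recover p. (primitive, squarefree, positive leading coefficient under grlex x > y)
2*x^2 - 2*x*y + y^2 - 3*x - 1

The degree is 2 — the shape is more complex than any degree-1 curve.
From the visible intercepts: among the integer gridlines, it crosses the y-axis at y ∈ {-1, 1}.
Putting this together gives p.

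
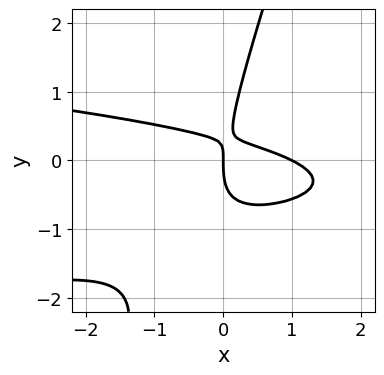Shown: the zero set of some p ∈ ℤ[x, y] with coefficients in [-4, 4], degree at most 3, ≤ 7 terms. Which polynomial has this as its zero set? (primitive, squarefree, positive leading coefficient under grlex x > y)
3*x*y^2 - y^3 + x^2 + 2*x*y - x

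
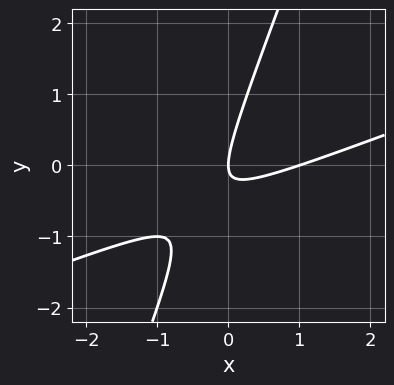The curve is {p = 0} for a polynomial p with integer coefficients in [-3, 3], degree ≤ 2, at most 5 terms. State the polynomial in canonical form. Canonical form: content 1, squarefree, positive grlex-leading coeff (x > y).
x^2 - 3*x*y + y^2 - x

deg p = 2.
Checking where it meets the axes: among the integer gridlines, it crosses the x-axis at x ∈ {0, 1}; it meets the y-axis at y = 0 (among the integer gridlines).
Solving for integer coefficients yields p as stated.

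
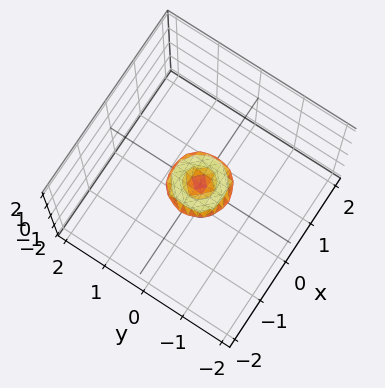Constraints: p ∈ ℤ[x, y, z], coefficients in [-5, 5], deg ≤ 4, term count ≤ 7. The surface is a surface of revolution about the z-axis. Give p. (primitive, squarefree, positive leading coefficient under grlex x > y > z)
deg p = 4. The shape is more complex than any degree-3 surface.
Symmetries: rotational symmetry about the z-axis ⇒ p depends on x, y only through x² + y².
Reading off the gridlines: a circular section at z = 0 has radius between 0 and 1; one z-axis crossing is at z = 0.
Matching integer coefficients to the picture gives p.

2*x^4 + 4*x^2*y^2 + 2*y^4 - x^2 - y^2 + 2*z^2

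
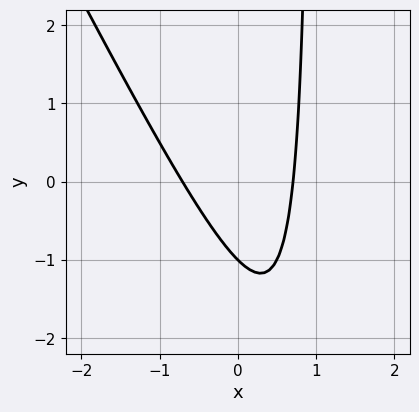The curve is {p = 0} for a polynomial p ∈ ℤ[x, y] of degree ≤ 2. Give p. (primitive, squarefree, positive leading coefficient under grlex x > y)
1. Degree: the shape is more complex than any degree-1 curve, so deg p = 2.
2. Reading off the gridlines: it meets the y-axis at y = -1 (among the integer gridlines).
3. These observations pin down the coefficients.

2*x^2 + x*y - y - 1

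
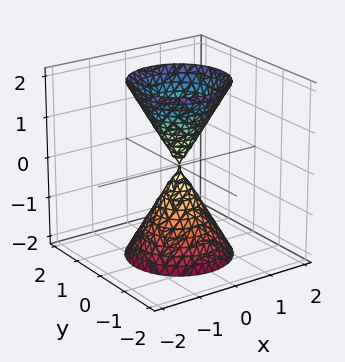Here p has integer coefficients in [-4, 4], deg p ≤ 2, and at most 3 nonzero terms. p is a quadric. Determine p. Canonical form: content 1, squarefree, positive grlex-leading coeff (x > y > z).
3*x^2 + 3*y^2 - z^2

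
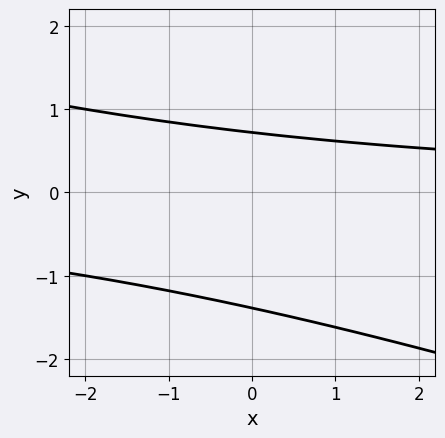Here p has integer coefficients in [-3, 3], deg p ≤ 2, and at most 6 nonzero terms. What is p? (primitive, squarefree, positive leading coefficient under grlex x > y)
x*y + 3*y^2 + 2*y - 3

(a) Degree: no degree-1 curve has this shape, so deg p = 2.
(b) Against the integer gridlines: no x-intercept at any integer in the box.
(c) Putting this together gives p.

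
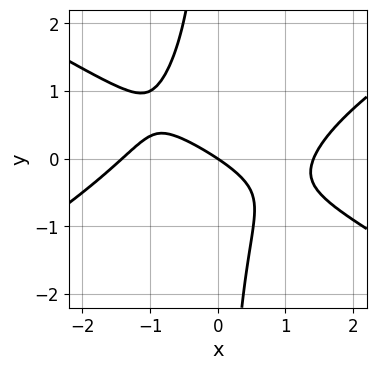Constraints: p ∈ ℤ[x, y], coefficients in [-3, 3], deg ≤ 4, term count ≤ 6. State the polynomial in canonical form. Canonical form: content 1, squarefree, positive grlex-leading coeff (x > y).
deg p = 3. The shape is more complex than any degree-2 curve.
Against the integer gridlines: it crosses the y-axis at the gridline y = 0; it meets the x-axis at x = 0 (among the integer gridlines).
These observations pin down the coefficients.

x^3 - 3*x*y^2 + x*y - 2*x - 3*y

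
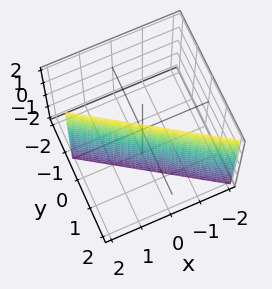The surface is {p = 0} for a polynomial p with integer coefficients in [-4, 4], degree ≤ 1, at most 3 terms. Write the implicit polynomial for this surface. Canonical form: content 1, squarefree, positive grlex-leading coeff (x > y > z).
2*x + 3*y - 2

deg p = 1. The surface is flat (a plane).
Observable constraints: no z-intercept at any integer in the box; one x-axis crossing is at x = 1.
The integer polynomial consistent with all of this is the stated p.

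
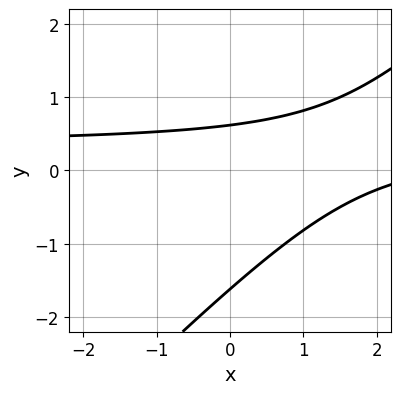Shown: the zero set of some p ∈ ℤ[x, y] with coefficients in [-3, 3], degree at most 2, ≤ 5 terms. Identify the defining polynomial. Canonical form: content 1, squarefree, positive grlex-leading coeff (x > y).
3*x*y - 3*y^2 - x - 3*y + 3

(a) Degree: the shape is more complex than any degree-1 curve, so deg p = 2.
(b) Reading off the gridlines: the curve avoids every integer x-axis point in the box.
(c) Solving for integer coefficients yields p as stated.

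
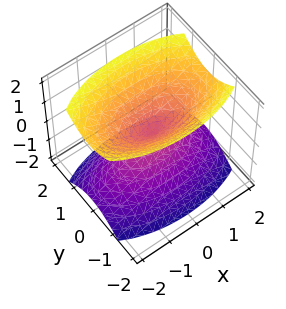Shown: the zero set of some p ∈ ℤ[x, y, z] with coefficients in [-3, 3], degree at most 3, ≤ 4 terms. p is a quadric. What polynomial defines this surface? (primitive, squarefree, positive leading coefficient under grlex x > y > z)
(a) I count 2 distinct pieces. They look like related sheets of one shape, so recover p as a whole.
(b) deg p = 2. Two nappes meeting at a single point; a quadric.
(c) Symmetries: it's symmetric under x → −x, forcing even powers of x; mirror symmetry y ↦ −y ⇒ only even powers of y; the z ↦ −z reflection is a symmetry, so z appears only in even powers.
(d) Observable constraints: it crosses the z-axis at the gridline z = 0; it crosses the y-axis at the gridline y = 0; one x-axis crossing is at x = 0.
(e) Solving for integer coefficients yields p as stated.

x^2 + 3*y^2 - 2*z^2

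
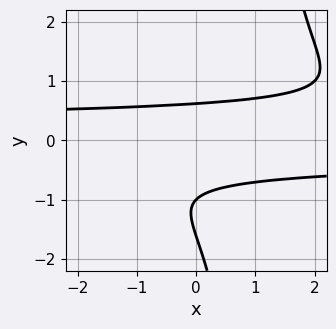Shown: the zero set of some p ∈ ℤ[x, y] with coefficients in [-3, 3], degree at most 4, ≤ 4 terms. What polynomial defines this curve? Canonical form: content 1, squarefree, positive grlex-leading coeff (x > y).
1. The degree is 4 — no degree-3 curve has this shape.
2. Reading off the gridlines: it misses every integer gridline on the x-axis; it crosses the y-axis at the gridline y = -1.
3. Matching integer coefficients to the picture gives p.

x*y^3 - y^3 - 2*y^2 + 1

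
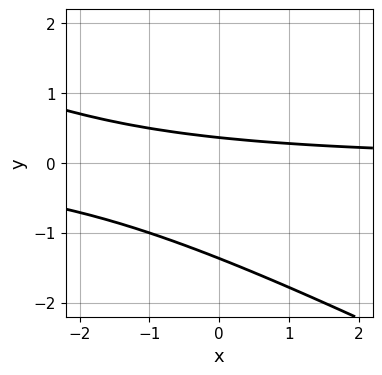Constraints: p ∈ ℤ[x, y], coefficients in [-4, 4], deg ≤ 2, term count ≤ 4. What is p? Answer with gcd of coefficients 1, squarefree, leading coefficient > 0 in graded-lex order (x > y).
1. The degree is 2 — the shape is more complex than any degree-1 curve.
2. Checking where it meets the axes: no x-intercept at any integer in the box.
3. Fitting integer coefficients to these (and the overall shape) gives p.

x*y + 2*y^2 + 2*y - 1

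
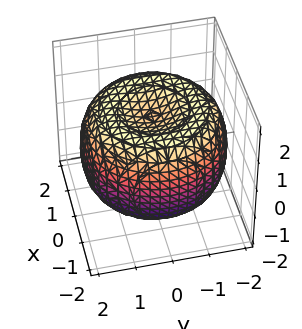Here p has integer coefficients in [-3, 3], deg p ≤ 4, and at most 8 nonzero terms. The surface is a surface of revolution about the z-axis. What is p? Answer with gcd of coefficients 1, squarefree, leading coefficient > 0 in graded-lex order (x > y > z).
x^4 + 2*x^2*y^2 + y^4 - 3*x^2 - 3*y^2 + 3*z^2 - 3

1. Degree: no degree-3 surface has this shape, so deg p = 4.
2. Symmetries: rotational symmetry about the z-axis ⇒ p depends on x, y only through x² + y².
3. From the axis intercepts and sections: the z-axis gridline crossings are at z ∈ {-1, 1}; a circular section at z = -1 has radius between 1 and 2.
4. Solving for integer coefficients yields p as stated.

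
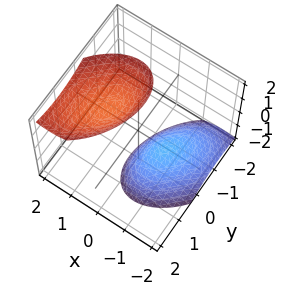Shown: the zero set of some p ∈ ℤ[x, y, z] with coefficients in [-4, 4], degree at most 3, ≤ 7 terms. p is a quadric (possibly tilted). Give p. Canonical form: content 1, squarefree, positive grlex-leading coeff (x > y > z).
3*x^2 - 2*x*y - 3*x*z + 2*y^2 - z^2 + 3

(a) There are 2 components. They look like related sheets of one shape, so recover p as a whole.
(b) deg p = 2. No degree-1 surface has this shape.
(c) From the visible intercepts: no y-intercept at any integer in the box; no x-intercept at any integer in the box.
(d) Together with the visible shape, these determine p as stated.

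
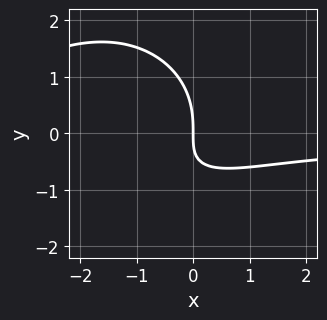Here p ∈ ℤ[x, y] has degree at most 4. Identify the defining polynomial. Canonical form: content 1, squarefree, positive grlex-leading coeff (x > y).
First, degree: a generic line meets the curve in up to 3 points, so deg p = 3.
Then, from the visible intercepts: it meets the x-axis at x = 0 (among the integer gridlines); it meets the y-axis at y = 0 (among the integer gridlines).
Finally, these observations pin down the coefficients.

x^2*y + y^3 + 2*x*y + 2*x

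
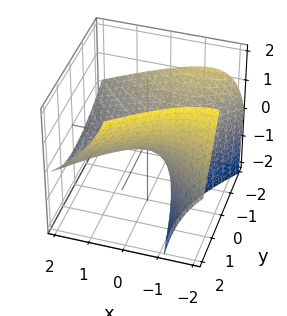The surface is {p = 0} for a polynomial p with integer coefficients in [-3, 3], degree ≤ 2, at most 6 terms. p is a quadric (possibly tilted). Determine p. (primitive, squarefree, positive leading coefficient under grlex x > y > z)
x^2 + 2*x*z - y^2 - y*z + 3*z

1. The degree is 2 — the shape is more complex than any degree-1 surface.
2. Against the integer gridlines: one z-axis crossing is at z = 0; it meets the x-axis at x = 0 (among the integer gridlines); it crosses the y-axis at the gridline y = 0.
3. Solving for integer coefficients yields p as stated.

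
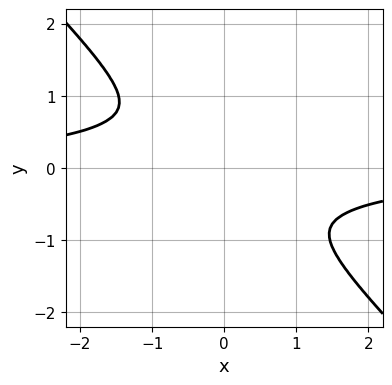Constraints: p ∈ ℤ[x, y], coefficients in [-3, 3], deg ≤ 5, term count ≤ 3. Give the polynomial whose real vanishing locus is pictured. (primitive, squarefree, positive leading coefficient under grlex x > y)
x^3*y + y^4 + x^2

First, degree: the shape is more complex than any degree-3 curve, so deg p = 4.
Finally, the integer polynomial consistent with all of this is the stated p.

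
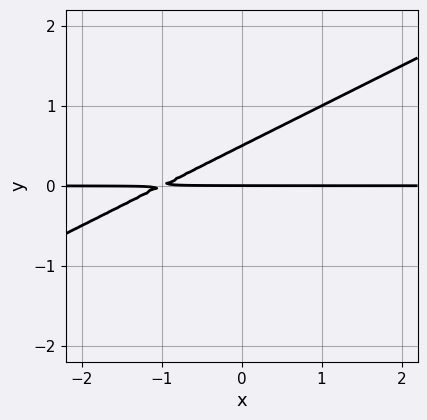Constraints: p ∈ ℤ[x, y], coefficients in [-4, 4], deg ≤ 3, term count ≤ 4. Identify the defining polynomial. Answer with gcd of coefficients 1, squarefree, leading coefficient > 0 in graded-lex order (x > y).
x*y - 2*y^2 + y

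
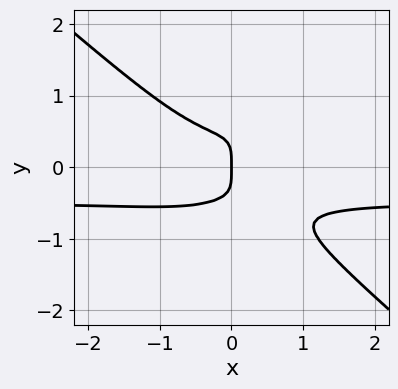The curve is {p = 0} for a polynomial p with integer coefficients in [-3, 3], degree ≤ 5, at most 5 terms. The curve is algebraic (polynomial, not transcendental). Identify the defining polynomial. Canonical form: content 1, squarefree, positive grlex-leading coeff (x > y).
1. The degree is 4 — no degree-3 curve has this shape.
2. From the visible intercepts: it crosses the x-axis at the gridline x = 0; one y-axis crossing is at y = 0.
3. Solving for integer coefficients yields p as stated.

2*x^3*y + 3*y^4 + x^3 - 2*x*y^2 + x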